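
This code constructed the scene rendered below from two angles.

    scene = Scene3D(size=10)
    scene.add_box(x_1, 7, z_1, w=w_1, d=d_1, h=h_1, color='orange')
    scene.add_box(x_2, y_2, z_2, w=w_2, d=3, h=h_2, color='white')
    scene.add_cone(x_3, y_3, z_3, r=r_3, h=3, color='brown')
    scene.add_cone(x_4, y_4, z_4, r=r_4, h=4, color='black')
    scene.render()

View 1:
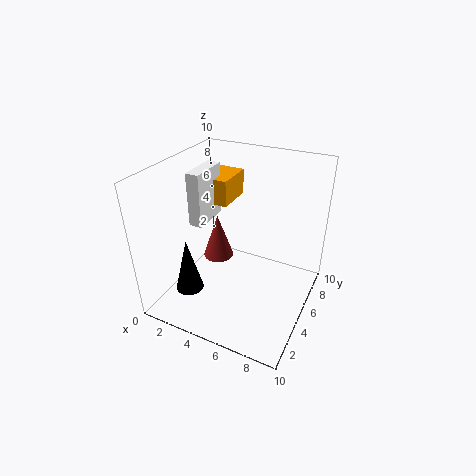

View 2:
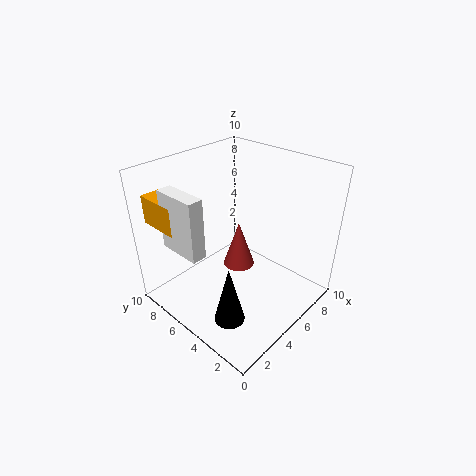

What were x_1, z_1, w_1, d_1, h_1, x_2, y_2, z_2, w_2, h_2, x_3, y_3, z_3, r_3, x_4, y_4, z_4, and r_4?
x_1 = 1
z_1 = 6
w_1 = 2
d_1 = 3
h_1 = 2
x_2 = 1
y_2 = 5
z_2 = 5
w_2 = 1
h_2 = 4
x_3 = 4
y_3 = 4
z_3 = 4
r_3 = 1
x_4 = 2
y_4 = 3
z_4 = 1
r_4 = 1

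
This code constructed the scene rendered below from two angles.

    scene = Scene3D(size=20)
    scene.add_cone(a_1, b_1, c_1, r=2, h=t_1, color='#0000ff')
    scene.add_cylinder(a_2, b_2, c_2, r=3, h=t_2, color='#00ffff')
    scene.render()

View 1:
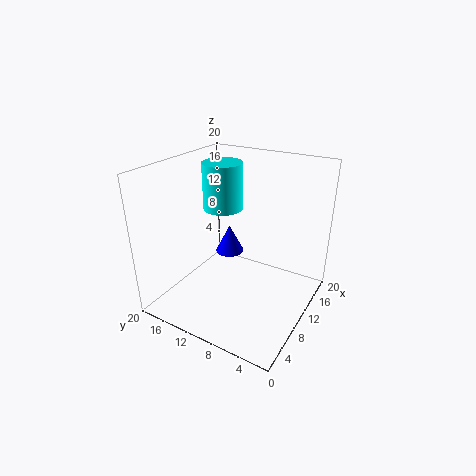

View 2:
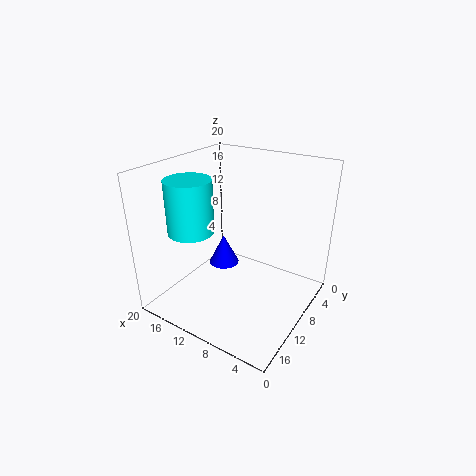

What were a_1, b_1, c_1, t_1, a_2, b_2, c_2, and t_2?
a_1 = 11
b_1 = 12
c_1 = 7
t_1 = 4
a_2 = 14
b_2 = 15
c_2 = 12
t_2 = 7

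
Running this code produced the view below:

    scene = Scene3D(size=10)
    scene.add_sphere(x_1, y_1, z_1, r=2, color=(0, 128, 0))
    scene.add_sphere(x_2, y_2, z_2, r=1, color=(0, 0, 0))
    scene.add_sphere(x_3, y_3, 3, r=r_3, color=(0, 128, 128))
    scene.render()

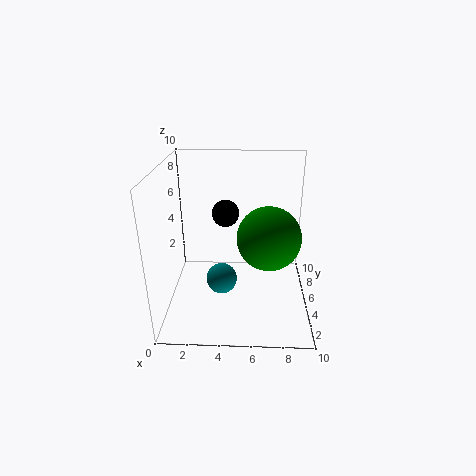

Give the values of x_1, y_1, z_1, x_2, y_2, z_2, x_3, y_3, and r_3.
x_1 = 7
y_1 = 3
z_1 = 6
x_2 = 4
y_2 = 7
z_2 = 6
x_3 = 4
y_3 = 3
r_3 = 1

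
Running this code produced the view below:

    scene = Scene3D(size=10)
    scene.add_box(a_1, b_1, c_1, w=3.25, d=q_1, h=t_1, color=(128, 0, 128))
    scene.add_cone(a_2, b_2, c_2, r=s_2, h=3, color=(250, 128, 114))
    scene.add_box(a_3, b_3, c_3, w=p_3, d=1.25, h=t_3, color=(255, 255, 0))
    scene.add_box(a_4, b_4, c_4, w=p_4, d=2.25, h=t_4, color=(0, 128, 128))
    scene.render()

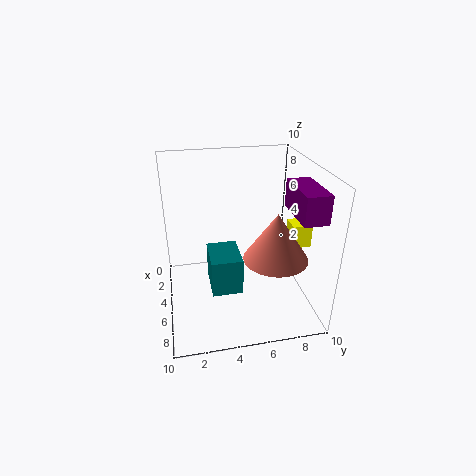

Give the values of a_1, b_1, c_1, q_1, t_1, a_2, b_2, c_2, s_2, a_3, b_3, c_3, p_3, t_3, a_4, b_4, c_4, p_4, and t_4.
a_1 = 6.25; b_1 = 7.75; c_1 = 7.75; q_1 = 1.5; t_1 = 1.75; a_2 = 8; b_2 = 6.75; c_2 = 5; s_2 = 2; a_3 = 6.25; b_3 = 8; c_3 = 5.25; p_3 = 1.25; t_3 = 1.5; a_4 = 2.75; b_4 = 3; c_4 = 0.75; p_4 = 3; t_4 = 2.75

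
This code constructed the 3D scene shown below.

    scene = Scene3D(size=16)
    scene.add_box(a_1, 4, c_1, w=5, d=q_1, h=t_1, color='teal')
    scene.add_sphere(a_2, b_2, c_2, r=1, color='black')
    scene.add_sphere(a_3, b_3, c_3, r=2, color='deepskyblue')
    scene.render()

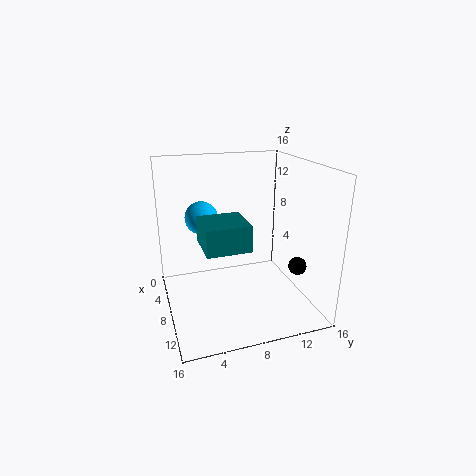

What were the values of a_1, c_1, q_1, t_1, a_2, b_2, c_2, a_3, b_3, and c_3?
a_1 = 5; c_1 = 7; q_1 = 5; t_1 = 3; a_2 = 11; b_2 = 14; c_2 = 5; a_3 = 3; b_3 = 5; c_3 = 9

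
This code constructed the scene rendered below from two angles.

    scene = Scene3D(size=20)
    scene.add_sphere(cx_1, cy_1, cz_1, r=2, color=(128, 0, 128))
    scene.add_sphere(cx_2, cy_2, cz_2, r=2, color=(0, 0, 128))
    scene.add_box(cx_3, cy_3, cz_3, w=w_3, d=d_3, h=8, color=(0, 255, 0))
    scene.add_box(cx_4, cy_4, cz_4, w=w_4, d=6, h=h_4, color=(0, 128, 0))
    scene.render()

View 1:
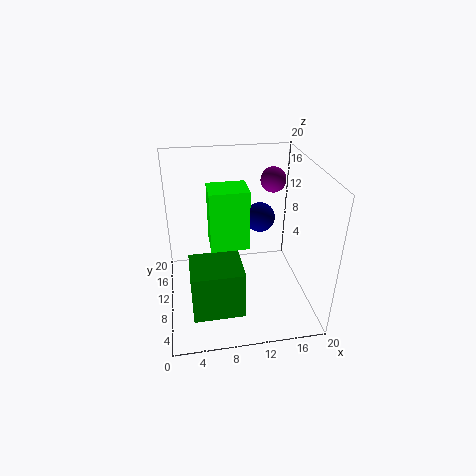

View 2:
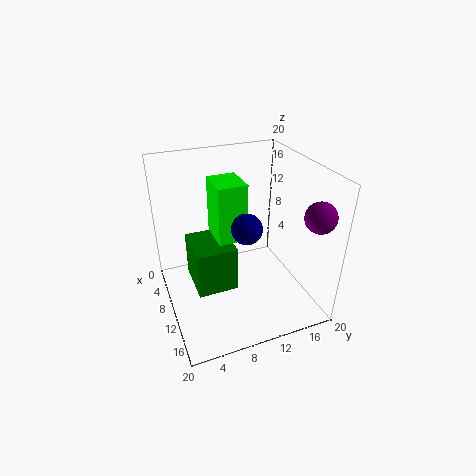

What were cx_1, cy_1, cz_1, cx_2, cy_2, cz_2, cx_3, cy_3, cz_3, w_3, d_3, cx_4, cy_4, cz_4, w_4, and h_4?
cx_1 = 17; cy_1 = 18; cz_1 = 15; cx_2 = 13; cy_2 = 10; cz_2 = 13; cx_3 = 6; cy_3 = 7; cz_3 = 10; w_3 = 5; d_3 = 4; cx_4 = 3; cy_4 = 4; cz_4 = 1; w_4 = 7; h_4 = 7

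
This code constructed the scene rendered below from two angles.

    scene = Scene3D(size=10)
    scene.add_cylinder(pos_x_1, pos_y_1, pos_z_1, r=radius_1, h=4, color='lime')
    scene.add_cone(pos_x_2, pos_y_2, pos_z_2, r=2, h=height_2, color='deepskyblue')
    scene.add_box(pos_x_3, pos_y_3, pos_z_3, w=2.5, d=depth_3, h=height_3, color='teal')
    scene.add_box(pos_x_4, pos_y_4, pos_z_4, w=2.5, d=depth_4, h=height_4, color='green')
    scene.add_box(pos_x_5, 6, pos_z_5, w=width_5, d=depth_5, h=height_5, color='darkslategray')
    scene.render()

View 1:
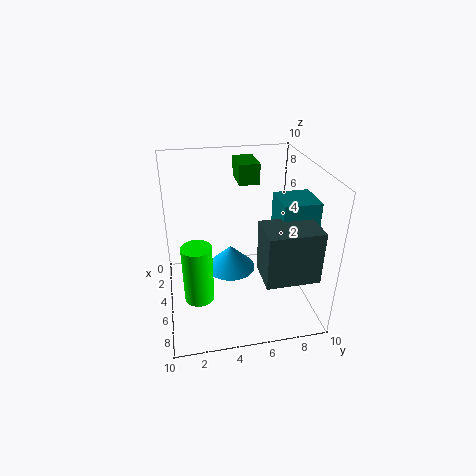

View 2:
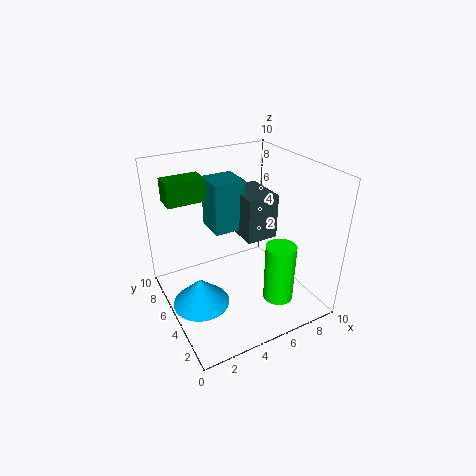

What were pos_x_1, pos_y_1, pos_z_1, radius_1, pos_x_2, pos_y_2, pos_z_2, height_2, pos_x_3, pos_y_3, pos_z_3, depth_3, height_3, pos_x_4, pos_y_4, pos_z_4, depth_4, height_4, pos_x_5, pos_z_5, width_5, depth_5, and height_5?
pos_x_1 = 6.5; pos_y_1 = 2; pos_z_1 = 1.5; radius_1 = 1; pos_x_2 = 2; pos_y_2 = 5; pos_z_2 = 0.5; height_2 = 2; pos_x_3 = 4.5; pos_y_3 = 7.5; pos_z_3 = 4; depth_3 = 2.5; height_3 = 4; pos_x_4 = 0.5; pos_y_4 = 5.5; pos_z_4 = 8; depth_4 = 1.5; height_4 = 1.5; pos_x_5 = 6.5; pos_z_5 = 3.5; width_5 = 2.5; depth_5 = 3.5; height_5 = 3.5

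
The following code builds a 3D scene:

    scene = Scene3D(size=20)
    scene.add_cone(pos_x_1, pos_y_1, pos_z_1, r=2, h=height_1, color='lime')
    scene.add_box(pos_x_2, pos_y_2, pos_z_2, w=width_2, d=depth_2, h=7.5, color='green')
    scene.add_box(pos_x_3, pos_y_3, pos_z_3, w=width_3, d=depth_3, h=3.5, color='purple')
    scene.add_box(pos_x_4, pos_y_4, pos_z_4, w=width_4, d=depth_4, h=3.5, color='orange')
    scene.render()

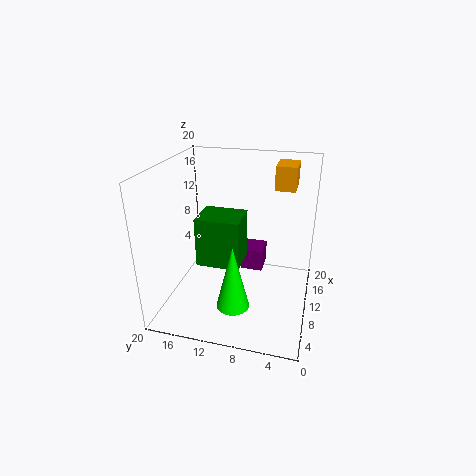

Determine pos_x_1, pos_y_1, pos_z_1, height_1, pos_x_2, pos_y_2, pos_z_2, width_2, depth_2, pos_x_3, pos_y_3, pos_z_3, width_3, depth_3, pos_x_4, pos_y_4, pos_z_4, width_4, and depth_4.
pos_x_1 = 2, pos_y_1 = 8.5, pos_z_1 = 5, height_1 = 8, pos_x_2 = 10, pos_y_2 = 10, pos_z_2 = 4.5, width_2 = 5.5, depth_2 = 6.5, pos_x_3 = 15.5, pos_y_3 = 7.5, pos_z_3 = 1.5, width_3 = 4, depth_3 = 3.5, pos_x_4 = 15, pos_y_4 = 3, pos_z_4 = 15.5, width_4 = 4.5, depth_4 = 3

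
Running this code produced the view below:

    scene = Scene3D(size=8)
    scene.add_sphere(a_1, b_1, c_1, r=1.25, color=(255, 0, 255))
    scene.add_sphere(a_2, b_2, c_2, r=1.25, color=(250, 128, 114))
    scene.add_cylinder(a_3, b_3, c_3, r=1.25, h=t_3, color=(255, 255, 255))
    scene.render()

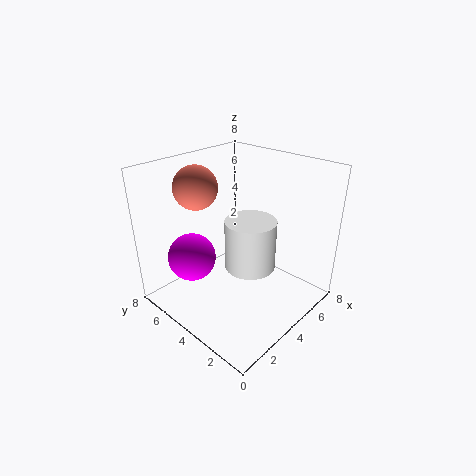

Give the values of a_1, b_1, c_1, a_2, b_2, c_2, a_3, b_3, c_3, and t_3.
a_1 = 1.5; b_1 = 5; c_1 = 3.5; a_2 = 3.25; b_2 = 6.5; c_2 = 6.5; a_3 = 3; b_3 = 2.25; c_3 = 3.5; t_3 = 2.5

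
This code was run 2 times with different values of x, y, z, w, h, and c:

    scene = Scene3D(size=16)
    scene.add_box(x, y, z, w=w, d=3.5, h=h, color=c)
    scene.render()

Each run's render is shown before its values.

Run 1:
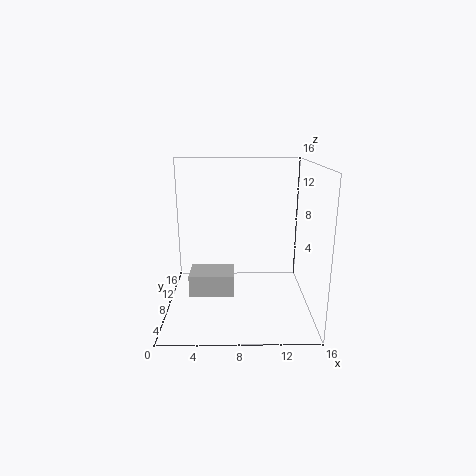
x = 2.5, y = 6.5, z = 1.5, w = 5, h = 2.5, c = 'lightgray'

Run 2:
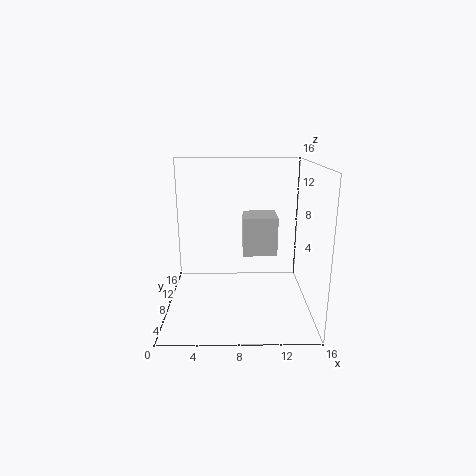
x = 8.5, y = 5, z = 7, w = 3.5, h = 4, c = 'lightgray'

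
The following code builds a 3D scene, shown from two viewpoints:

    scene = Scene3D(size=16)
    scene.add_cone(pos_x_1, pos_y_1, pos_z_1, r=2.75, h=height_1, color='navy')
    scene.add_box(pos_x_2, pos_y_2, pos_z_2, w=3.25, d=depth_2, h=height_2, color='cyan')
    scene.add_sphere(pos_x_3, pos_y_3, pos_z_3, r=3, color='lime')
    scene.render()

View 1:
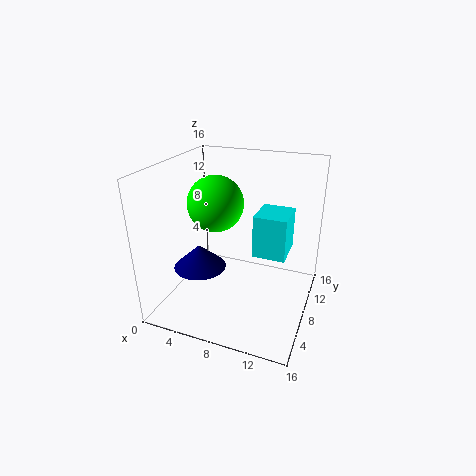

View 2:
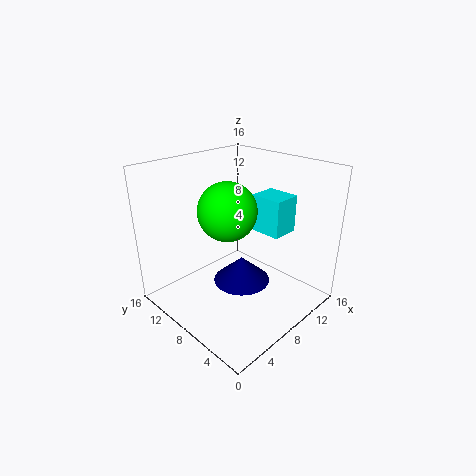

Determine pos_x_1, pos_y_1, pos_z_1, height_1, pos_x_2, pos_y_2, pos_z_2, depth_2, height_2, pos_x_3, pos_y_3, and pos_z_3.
pos_x_1 = 5; pos_y_1 = 4.5; pos_z_1 = 5.75; height_1 = 2.5; pos_x_2 = 10.75; pos_y_2 = 4.75; pos_z_2 = 8; depth_2 = 3.75; height_2 = 4.25; pos_x_3 = 5.75; pos_y_3 = 7.25; pos_z_3 = 12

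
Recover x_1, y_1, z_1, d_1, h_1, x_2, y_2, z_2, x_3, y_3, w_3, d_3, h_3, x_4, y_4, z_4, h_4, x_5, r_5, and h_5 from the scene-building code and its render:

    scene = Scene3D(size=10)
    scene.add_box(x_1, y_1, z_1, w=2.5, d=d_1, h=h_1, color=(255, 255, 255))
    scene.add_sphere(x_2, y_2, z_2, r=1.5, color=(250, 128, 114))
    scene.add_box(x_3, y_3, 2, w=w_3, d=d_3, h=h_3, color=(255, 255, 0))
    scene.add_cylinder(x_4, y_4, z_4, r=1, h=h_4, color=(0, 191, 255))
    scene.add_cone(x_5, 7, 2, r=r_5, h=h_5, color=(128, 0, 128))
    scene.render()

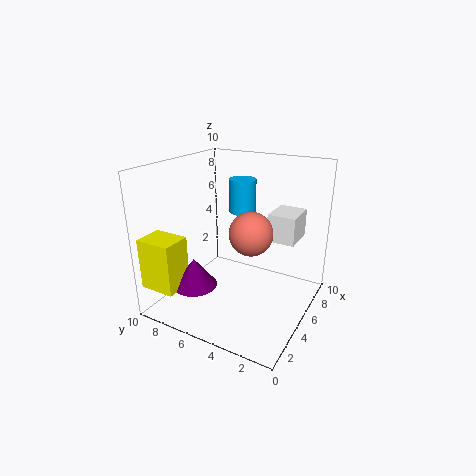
x_1 = 6.5; y_1 = 1.5; z_1 = 4.5; d_1 = 2; h_1 = 2; x_2 = 5; y_2 = 4; z_2 = 5.5; x_3 = 0.5; y_3 = 7.5; w_3 = 2; d_3 = 2.5; h_3 = 3.5; x_4 = 7.5; y_4 = 6; z_4 = 6; h_4 = 2.5; x_5 = 2.5; r_5 = 1.5; h_5 = 2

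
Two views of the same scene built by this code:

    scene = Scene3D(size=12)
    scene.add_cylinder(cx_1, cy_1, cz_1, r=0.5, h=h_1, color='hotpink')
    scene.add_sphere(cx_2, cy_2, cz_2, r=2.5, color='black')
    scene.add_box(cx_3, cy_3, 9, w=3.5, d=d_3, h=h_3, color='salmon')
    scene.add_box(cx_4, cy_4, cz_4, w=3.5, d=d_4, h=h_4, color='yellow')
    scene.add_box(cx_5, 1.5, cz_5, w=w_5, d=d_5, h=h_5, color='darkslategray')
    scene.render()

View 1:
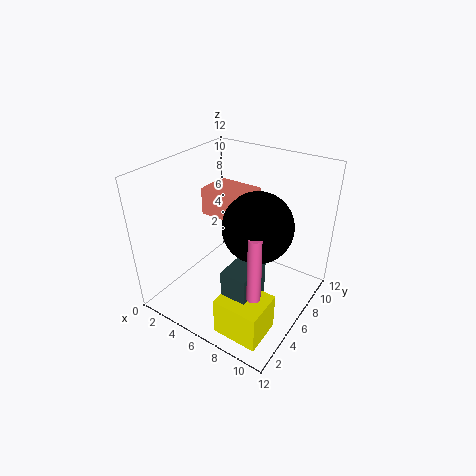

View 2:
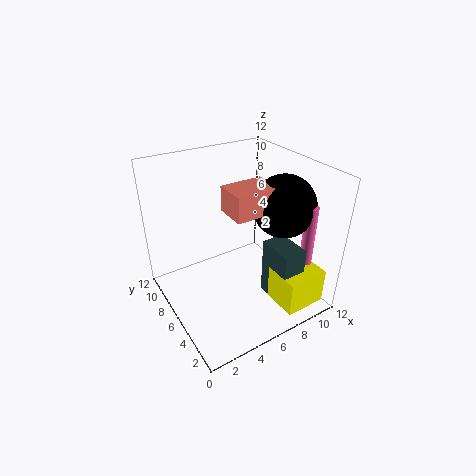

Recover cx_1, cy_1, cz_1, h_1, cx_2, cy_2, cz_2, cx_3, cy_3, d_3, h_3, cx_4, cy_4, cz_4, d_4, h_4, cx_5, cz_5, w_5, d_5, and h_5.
cx_1 = 10, cy_1 = 2, cz_1 = 4.5, h_1 = 5, cx_2 = 9, cy_2 = 4, cz_2 = 9, cx_3 = 4.5, cy_3 = 3.5, d_3 = 2.5, h_3 = 2, cx_4 = 7.5, cy_4 = 0.5, cz_4 = 1, d_4 = 3, h_4 = 3, cx_5 = 7.5, cz_5 = 1, w_5 = 2, d_5 = 3, h_5 = 5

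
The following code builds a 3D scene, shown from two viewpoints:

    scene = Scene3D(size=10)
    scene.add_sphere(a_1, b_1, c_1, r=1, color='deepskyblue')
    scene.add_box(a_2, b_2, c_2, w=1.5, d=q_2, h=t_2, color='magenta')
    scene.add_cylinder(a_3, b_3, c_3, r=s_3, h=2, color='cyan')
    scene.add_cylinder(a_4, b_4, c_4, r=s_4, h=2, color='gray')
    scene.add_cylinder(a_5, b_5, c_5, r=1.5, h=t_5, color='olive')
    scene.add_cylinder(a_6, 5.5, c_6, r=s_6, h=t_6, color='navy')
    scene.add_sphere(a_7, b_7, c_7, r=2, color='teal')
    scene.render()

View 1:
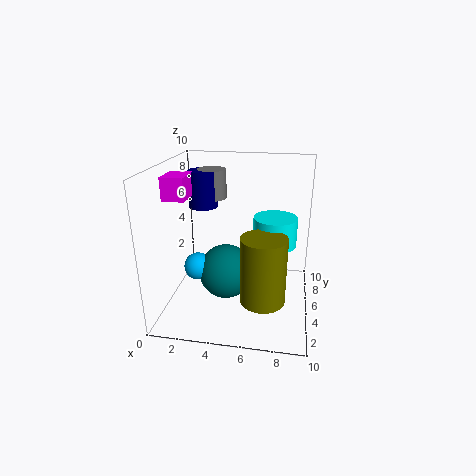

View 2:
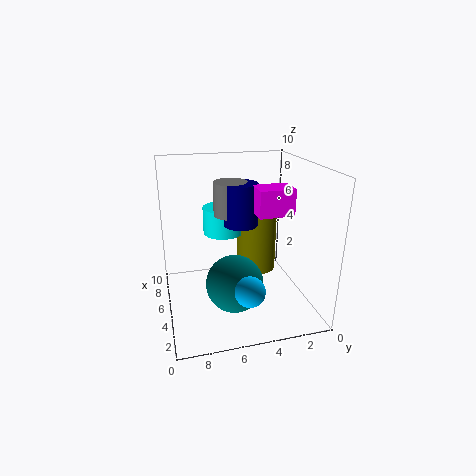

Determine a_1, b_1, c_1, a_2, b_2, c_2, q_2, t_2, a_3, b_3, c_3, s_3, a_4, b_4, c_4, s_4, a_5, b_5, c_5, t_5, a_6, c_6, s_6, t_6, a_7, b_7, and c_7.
a_1 = 2
b_1 = 5
c_1 = 2.5
a_2 = 0.5
b_2 = 3
c_2 = 8
q_2 = 2
t_2 = 1.5
a_3 = 7.5
b_3 = 5.5
c_3 = 4.5
s_3 = 1.5
a_4 = 3
b_4 = 6
c_4 = 7.5
s_4 = 1
a_5 = 7
b_5 = 3
c_5 = 1.5
t_5 = 4.5
a_6 = 2.5
c_6 = 7
s_6 = 1
t_6 = 2.5
a_7 = 4
b_7 = 5.5
c_7 = 2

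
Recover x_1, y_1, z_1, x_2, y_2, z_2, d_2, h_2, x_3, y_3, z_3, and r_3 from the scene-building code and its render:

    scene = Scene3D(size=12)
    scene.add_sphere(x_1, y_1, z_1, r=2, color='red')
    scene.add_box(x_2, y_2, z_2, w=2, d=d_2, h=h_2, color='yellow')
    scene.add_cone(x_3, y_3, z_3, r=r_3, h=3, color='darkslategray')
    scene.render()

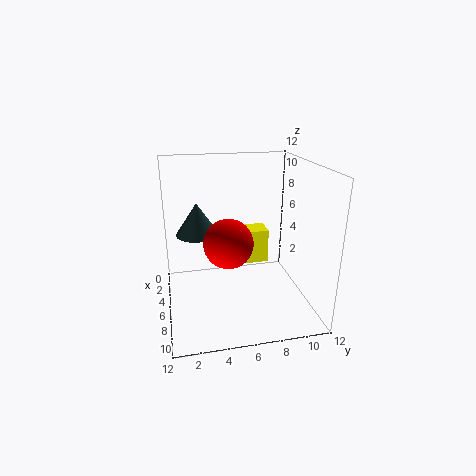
x_1 = 7
y_1 = 5
z_1 = 6
x_2 = 3
y_2 = 7
z_2 = 3
d_2 = 2
h_2 = 3
x_3 = 2
y_3 = 3
z_3 = 5
r_3 = 2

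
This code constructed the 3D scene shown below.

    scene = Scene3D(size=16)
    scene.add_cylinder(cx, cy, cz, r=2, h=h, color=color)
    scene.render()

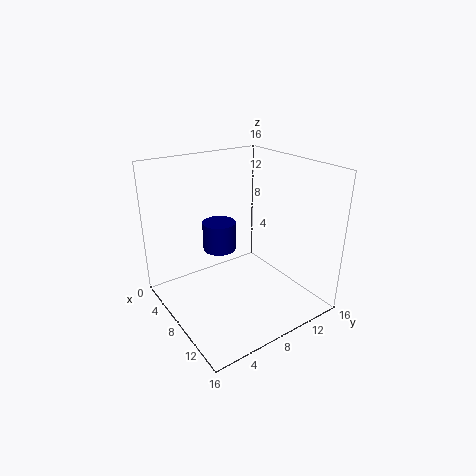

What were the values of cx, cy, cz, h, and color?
cx = 4
cy = 8
cz = 5
h = 3.5
color = 'navy'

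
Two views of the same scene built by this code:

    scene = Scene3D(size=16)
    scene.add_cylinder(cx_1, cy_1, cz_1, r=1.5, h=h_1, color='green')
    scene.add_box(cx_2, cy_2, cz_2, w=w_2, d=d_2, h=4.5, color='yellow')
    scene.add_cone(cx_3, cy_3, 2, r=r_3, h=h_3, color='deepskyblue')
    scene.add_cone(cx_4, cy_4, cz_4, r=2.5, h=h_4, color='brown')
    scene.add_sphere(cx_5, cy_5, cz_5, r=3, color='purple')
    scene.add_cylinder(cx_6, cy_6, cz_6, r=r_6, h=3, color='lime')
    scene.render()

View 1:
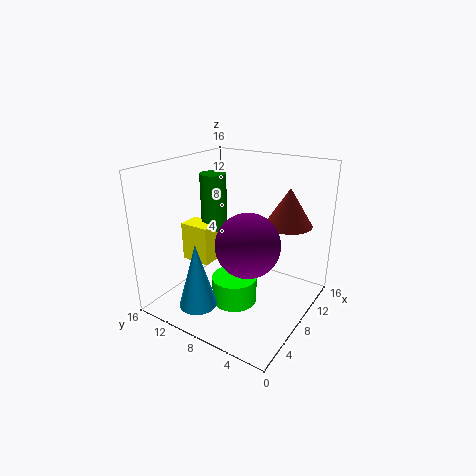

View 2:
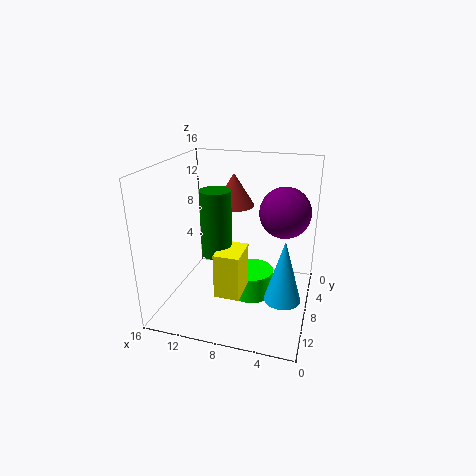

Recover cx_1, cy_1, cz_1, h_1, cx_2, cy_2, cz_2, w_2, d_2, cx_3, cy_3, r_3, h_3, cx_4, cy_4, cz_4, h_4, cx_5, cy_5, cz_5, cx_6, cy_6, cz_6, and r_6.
cx_1 = 9
cy_1 = 12
cz_1 = 8
h_1 = 6.5
cx_2 = 6
cy_2 = 11
cz_2 = 4.5
w_2 = 2.5
d_2 = 3.5
cx_3 = 2.5
cy_3 = 9.5
r_3 = 2
h_3 = 7
cx_4 = 10
cy_4 = 3
cz_4 = 10
h_4 = 4
cx_5 = 3.5
cy_5 = 4
cz_5 = 10
cx_6 = 6.5
cy_6 = 7.5
cz_6 = 1
r_6 = 2.5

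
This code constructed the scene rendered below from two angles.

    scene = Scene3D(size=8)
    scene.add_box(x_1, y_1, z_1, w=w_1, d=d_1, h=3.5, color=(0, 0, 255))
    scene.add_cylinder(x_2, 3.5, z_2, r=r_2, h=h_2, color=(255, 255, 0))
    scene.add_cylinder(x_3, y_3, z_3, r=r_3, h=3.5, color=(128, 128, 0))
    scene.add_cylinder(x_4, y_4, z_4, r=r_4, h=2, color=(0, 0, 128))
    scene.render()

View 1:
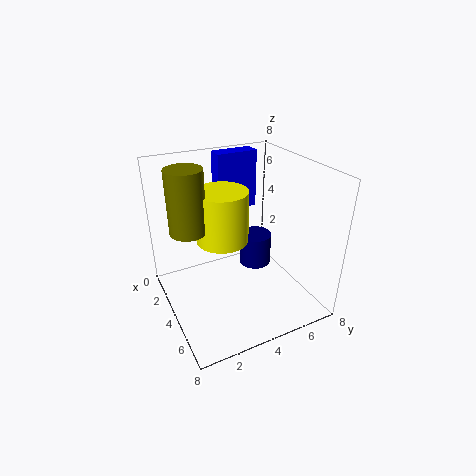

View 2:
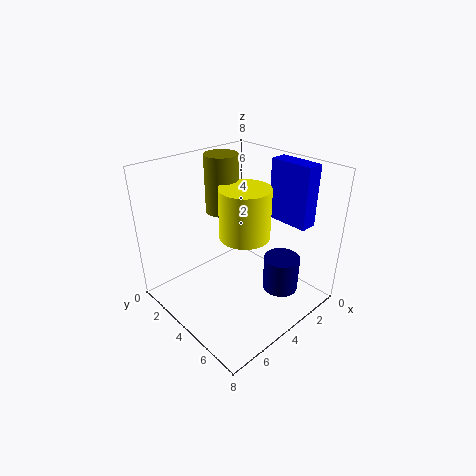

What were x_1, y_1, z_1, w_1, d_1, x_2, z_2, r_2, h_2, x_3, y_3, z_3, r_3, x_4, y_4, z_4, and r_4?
x_1 = 0.5; y_1 = 4; z_1 = 4.5; w_1 = 1; d_1 = 2.5; x_2 = 3; z_2 = 3.5; r_2 = 1.5; h_2 = 3; x_3 = 3; y_3 = 1.5; z_3 = 4.5; r_3 = 1; x_4 = 2.5; y_4 = 6; z_4 = 1; r_4 = 1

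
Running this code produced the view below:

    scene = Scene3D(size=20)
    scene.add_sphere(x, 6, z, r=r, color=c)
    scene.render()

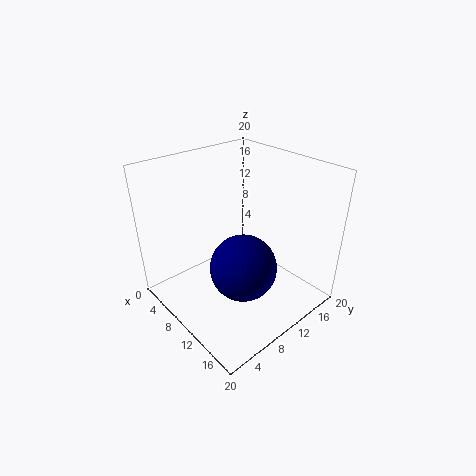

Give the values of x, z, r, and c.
x = 15.5; z = 10; r = 4; c = 'navy'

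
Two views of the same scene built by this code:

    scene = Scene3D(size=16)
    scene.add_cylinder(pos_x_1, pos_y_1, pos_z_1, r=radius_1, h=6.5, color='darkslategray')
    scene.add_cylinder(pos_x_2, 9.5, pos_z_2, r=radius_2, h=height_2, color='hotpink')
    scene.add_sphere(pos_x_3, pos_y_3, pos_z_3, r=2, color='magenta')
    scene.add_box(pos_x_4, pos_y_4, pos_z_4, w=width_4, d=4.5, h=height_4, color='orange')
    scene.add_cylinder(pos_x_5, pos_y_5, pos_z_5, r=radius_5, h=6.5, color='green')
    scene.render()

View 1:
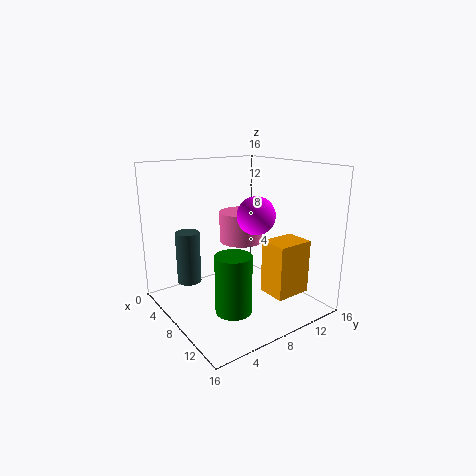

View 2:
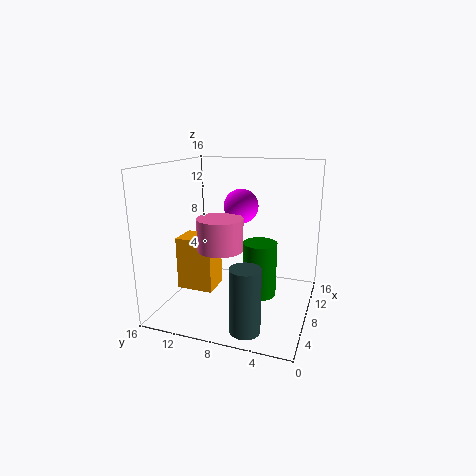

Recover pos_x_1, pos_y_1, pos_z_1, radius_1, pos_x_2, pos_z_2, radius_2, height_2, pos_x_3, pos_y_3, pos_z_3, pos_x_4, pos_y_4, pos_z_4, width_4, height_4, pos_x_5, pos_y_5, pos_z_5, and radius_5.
pos_x_1 = 1.5; pos_y_1 = 5; pos_z_1 = 1; radius_1 = 1.5; pos_x_2 = 6.5; pos_z_2 = 7; radius_2 = 2.5; height_2 = 3.5; pos_x_3 = 10.5; pos_y_3 = 8.5; pos_z_3 = 11; pos_x_4 = 8; pos_y_4 = 11.5; pos_z_4 = 0.5; width_4 = 3.5; height_4 = 6.5; pos_x_5 = 10; pos_y_5 = 6; pos_z_5 = 0.5; radius_5 = 2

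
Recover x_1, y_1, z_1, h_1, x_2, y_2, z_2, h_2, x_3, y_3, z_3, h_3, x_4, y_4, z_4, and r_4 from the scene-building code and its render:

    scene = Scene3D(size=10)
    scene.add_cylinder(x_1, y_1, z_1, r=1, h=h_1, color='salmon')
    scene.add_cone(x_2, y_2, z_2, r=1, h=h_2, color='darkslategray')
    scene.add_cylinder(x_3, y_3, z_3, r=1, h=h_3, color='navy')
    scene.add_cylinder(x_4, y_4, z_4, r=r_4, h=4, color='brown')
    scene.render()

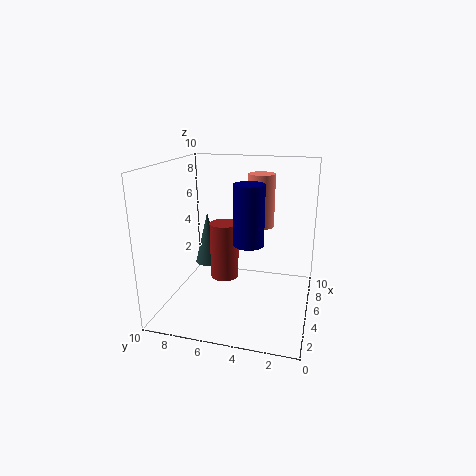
x_1 = 8
y_1 = 4
z_1 = 5
h_1 = 4
x_2 = 7
y_2 = 8
z_2 = 2
h_2 = 4
x_3 = 4
y_3 = 4
z_3 = 5
h_3 = 4
x_4 = 5
y_4 = 6
z_4 = 2
r_4 = 1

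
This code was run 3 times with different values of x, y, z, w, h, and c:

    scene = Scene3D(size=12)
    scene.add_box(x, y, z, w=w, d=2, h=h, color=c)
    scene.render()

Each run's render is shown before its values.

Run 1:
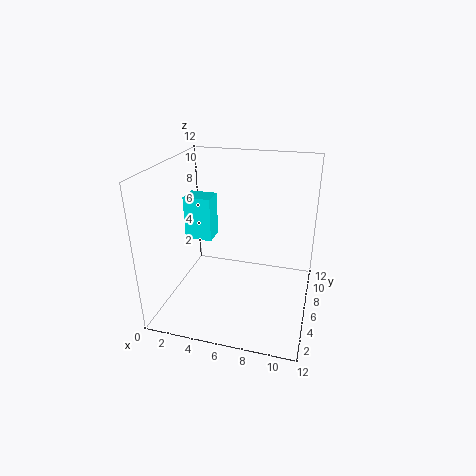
x = 0.5; y = 7.5; z = 4.5; w = 2.5; h = 4; c = 'cyan'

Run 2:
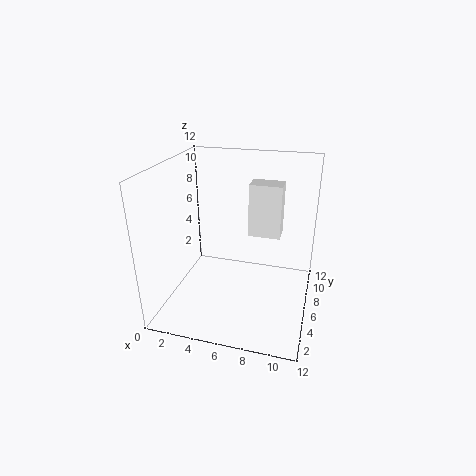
x = 6; y = 9.5; z = 4.5; w = 3; h = 5; c = 'white'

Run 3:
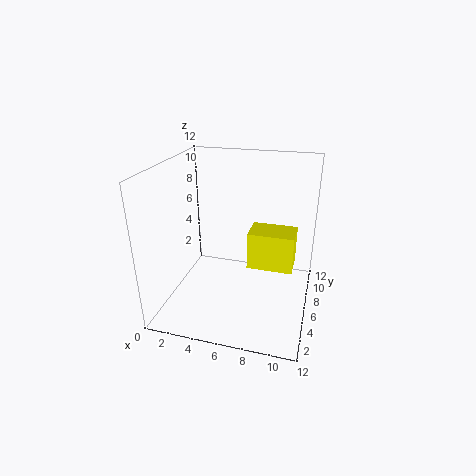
x = 8; y = 1; z = 6.5; w = 3; h = 2.5; c = 'yellow'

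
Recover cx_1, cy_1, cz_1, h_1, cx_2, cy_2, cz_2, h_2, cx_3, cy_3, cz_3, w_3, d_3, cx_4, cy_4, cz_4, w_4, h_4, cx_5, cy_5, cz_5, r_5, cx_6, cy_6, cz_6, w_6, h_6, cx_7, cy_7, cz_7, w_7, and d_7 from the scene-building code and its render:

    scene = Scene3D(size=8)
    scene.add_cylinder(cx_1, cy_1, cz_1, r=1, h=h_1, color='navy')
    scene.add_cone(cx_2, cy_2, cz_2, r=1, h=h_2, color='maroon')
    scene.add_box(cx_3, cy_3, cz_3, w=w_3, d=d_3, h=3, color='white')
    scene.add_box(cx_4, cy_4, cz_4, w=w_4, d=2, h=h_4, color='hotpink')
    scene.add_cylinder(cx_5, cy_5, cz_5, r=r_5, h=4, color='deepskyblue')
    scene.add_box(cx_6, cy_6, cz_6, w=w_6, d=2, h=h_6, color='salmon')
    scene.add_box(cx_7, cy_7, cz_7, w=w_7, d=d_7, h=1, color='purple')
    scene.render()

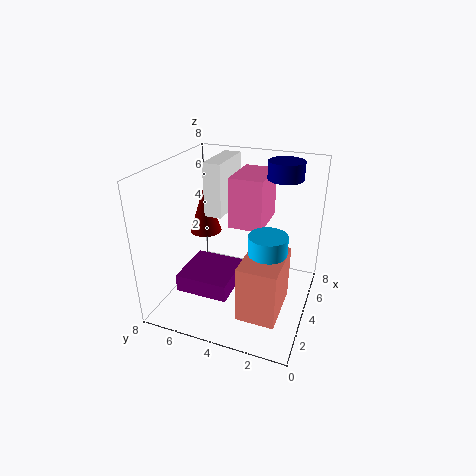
cx_1 = 6, cy_1 = 2, cz_1 = 7, h_1 = 1, cx_2 = 6, cy_2 = 7, cz_2 = 3, h_2 = 3, cx_3 = 4, cy_3 = 5, cz_3 = 5, w_3 = 3, d_3 = 1, cx_4 = 5, cy_4 = 3, cz_4 = 4, w_4 = 3, h_4 = 3, cx_5 = 3, cy_5 = 2, cz_5 = 1, r_5 = 1, cx_6 = 1, cy_6 = 1, cz_6 = 1, w_6 = 3, h_6 = 3, cx_7 = 2, cy_7 = 4, cz_7 = 1, w_7 = 3, d_7 = 3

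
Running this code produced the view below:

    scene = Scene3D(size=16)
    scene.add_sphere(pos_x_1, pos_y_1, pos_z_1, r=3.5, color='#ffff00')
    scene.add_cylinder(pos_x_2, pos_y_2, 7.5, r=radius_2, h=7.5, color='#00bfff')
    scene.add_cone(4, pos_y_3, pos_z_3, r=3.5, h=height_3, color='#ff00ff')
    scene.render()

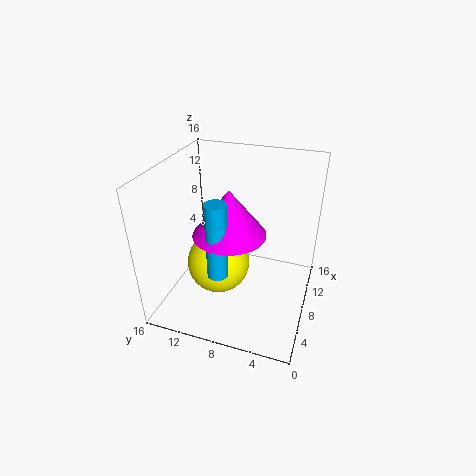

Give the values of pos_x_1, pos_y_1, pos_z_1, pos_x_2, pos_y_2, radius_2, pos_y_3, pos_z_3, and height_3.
pos_x_1 = 7
pos_y_1 = 10
pos_z_1 = 5
pos_x_2 = 2
pos_y_2 = 8
radius_2 = 1
pos_y_3 = 7.5
pos_z_3 = 11
height_3 = 4.5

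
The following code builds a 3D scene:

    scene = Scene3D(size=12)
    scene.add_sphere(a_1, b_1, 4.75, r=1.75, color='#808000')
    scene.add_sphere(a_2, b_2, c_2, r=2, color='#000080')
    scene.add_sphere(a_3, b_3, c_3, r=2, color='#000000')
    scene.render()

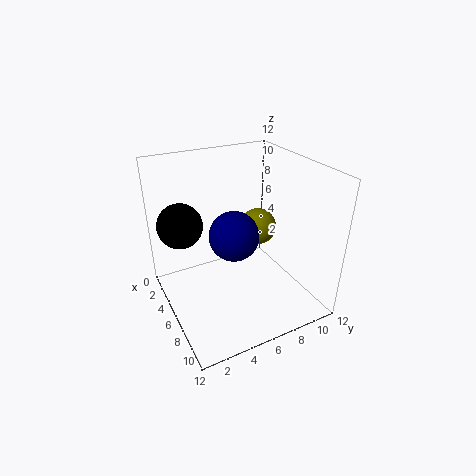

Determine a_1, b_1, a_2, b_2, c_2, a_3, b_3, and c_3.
a_1 = 3, b_1 = 9.75, a_2 = 6.75, b_2 = 5.25, c_2 = 6.75, a_3 = 2.25, b_3 = 2.25, c_3 = 6.25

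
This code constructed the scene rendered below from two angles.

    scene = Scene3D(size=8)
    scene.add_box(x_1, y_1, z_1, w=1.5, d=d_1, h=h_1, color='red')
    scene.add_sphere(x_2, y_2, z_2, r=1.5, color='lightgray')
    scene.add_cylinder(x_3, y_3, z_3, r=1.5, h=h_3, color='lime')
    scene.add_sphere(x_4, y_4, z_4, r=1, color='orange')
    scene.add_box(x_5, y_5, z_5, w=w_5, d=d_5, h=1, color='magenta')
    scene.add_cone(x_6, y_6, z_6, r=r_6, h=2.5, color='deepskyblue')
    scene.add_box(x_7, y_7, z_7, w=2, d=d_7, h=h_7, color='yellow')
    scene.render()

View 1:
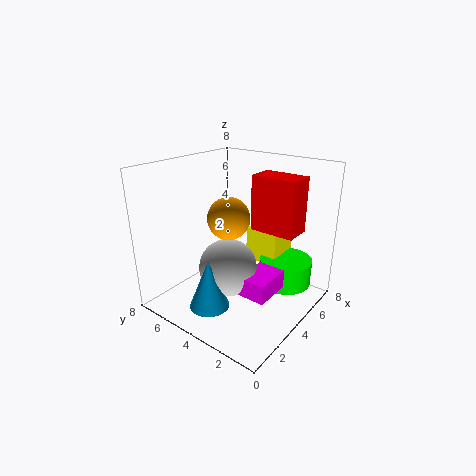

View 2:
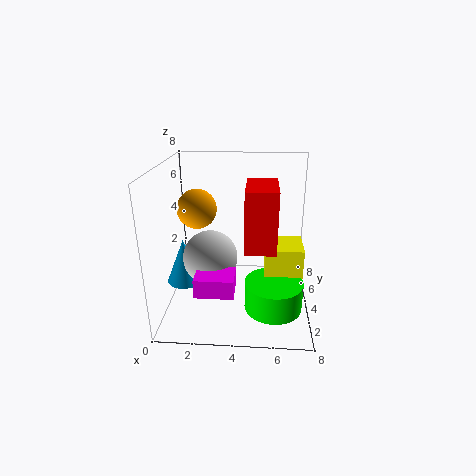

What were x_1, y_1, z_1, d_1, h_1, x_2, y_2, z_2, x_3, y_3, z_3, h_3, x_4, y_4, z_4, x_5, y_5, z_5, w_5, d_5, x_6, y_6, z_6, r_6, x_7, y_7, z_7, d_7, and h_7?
x_1 = 4.5, y_1 = 1, z_1 = 4.5, d_1 = 2.5, h_1 = 3, x_2 = 2.5, y_2 = 3.5, z_2 = 3, x_3 = 6, y_3 = 2, z_3 = 1, h_3 = 1.5, x_4 = 2, y_4 = 3, z_4 = 6, x_5 = 2, y_5 = 1, z_5 = 2, w_5 = 2, d_5 = 1.5, x_6 = 1, y_6 = 3.5, z_6 = 1.5, r_6 = 1, x_7 = 5.5, y_7 = 2.5, z_7 = 2, d_7 = 2, h_7 = 2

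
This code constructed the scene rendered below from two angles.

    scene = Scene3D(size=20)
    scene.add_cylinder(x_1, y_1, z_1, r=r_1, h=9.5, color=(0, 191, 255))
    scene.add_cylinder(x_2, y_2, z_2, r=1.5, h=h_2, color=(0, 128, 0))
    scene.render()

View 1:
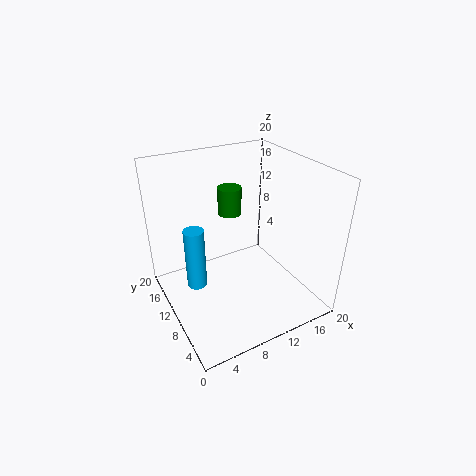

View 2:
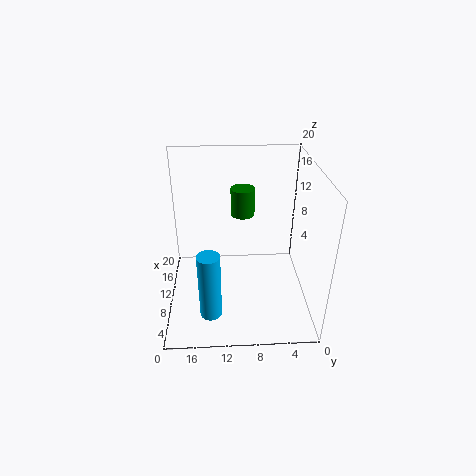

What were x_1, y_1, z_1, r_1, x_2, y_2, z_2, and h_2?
x_1 = 5, y_1 = 14, z_1 = 1, r_1 = 1.5, x_2 = 8.5, y_2 = 9.5, z_2 = 14.5, h_2 = 3.5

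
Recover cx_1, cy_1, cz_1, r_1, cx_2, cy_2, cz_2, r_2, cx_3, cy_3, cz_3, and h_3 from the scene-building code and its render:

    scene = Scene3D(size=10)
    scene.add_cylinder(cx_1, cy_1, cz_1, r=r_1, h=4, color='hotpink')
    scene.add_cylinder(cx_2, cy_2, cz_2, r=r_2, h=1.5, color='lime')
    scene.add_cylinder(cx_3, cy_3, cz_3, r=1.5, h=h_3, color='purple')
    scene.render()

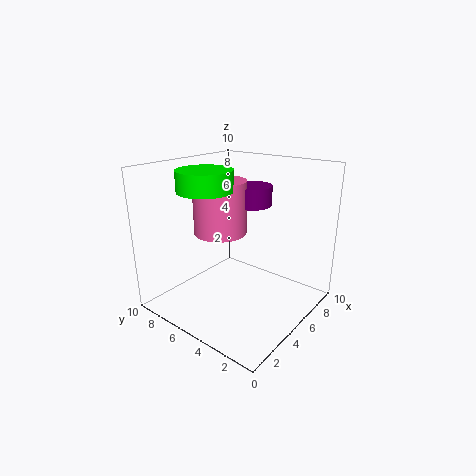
cx_1 = 6; cy_1 = 7.5; cz_1 = 4.5; r_1 = 2; cx_2 = 4.5; cy_2 = 7.5; cz_2 = 8; r_2 = 2; cx_3 = 8; cy_3 = 6; cz_3 = 6.5; h_3 = 1.5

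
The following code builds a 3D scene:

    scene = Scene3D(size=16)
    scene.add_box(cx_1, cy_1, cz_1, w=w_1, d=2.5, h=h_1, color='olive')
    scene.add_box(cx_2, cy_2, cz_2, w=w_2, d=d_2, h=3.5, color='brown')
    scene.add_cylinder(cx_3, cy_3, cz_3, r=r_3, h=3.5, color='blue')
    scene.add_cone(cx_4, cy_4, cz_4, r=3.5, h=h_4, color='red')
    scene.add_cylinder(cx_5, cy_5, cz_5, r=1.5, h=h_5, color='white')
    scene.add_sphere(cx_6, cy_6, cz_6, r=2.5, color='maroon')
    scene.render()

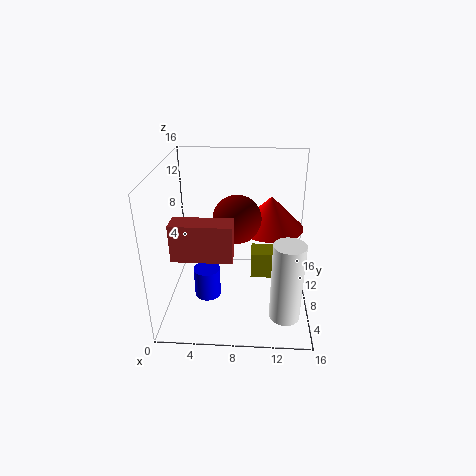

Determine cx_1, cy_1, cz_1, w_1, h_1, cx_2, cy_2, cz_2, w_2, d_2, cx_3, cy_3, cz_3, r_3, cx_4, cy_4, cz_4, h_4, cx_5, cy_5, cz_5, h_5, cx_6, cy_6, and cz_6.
cx_1 = 9.5
cy_1 = 7
cz_1 = 3.5
w_1 = 4.5
h_1 = 3
cx_2 = 2.5
cy_2 = 0.5
cz_2 = 9.5
w_2 = 5.5
d_2 = 2
cx_3 = 4.5
cy_3 = 7
cz_3 = 1
r_3 = 1.5
cx_4 = 11.5
cy_4 = 8
cz_4 = 9.5
h_4 = 3.5
cx_5 = 13
cy_5 = 1.5
cz_5 = 3
h_5 = 8
cx_6 = 8
cy_6 = 6.5
cz_6 = 11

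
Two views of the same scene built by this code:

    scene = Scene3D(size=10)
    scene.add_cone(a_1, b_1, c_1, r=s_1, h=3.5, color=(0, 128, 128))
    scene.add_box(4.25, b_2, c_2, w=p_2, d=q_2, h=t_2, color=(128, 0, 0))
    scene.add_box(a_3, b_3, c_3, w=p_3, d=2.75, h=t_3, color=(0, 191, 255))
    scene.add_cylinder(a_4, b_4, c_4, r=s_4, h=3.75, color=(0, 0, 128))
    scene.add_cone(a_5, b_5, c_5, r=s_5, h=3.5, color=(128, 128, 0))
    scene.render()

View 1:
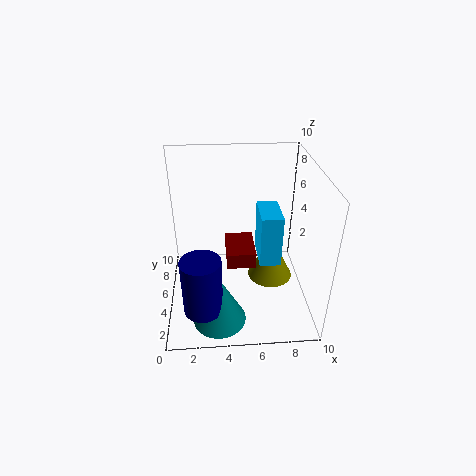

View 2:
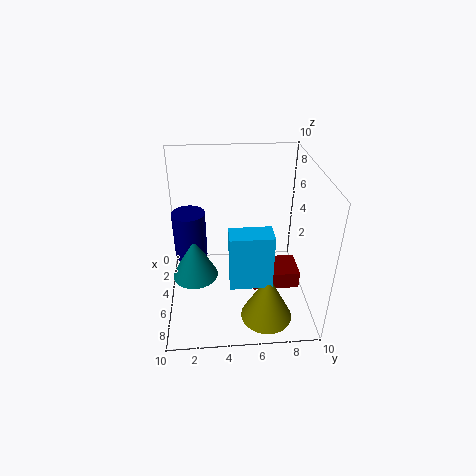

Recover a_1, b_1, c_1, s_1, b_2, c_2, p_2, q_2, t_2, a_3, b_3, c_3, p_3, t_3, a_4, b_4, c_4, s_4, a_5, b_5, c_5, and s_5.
a_1 = 3.5
b_1 = 1.75
c_1 = 0.75
s_1 = 1.75
b_2 = 6
c_2 = 1.5
p_2 = 2.25
q_2 = 3.25
t_2 = 1.25
a_3 = 6.5
b_3 = 4.25
c_3 = 3
p_3 = 1.5
t_3 = 3.75
a_4 = 2.5
b_4 = 1.5
c_4 = 2
s_4 = 1.25
a_5 = 7.75
b_5 = 6.75
c_5 = 0.25
s_5 = 1.75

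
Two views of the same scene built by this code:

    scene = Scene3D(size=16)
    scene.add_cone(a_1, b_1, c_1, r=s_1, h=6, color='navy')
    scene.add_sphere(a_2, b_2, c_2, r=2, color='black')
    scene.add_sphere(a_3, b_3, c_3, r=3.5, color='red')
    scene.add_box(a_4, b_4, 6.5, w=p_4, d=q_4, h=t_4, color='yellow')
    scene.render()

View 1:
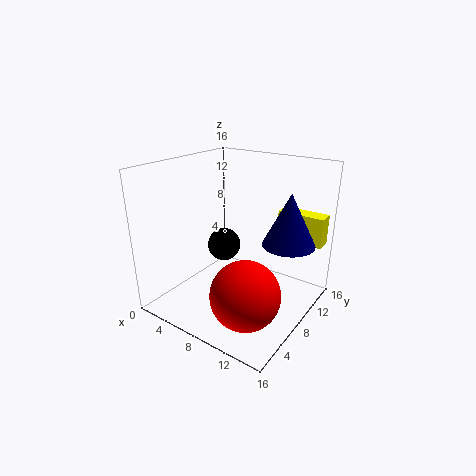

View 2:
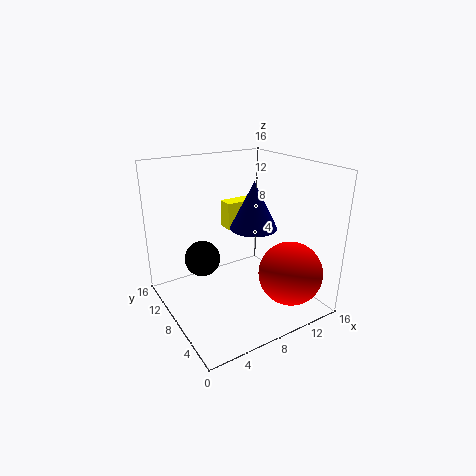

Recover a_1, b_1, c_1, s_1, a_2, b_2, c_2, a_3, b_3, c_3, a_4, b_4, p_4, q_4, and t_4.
a_1 = 12.5; b_1 = 11.5; c_1 = 7; s_1 = 3; a_2 = 4.5; b_2 = 10; c_2 = 5.5; a_3 = 12; b_3 = 3.5; c_3 = 4.5; a_4 = 10; b_4 = 13.5; p_4 = 5.5; q_4 = 2; t_4 = 3.5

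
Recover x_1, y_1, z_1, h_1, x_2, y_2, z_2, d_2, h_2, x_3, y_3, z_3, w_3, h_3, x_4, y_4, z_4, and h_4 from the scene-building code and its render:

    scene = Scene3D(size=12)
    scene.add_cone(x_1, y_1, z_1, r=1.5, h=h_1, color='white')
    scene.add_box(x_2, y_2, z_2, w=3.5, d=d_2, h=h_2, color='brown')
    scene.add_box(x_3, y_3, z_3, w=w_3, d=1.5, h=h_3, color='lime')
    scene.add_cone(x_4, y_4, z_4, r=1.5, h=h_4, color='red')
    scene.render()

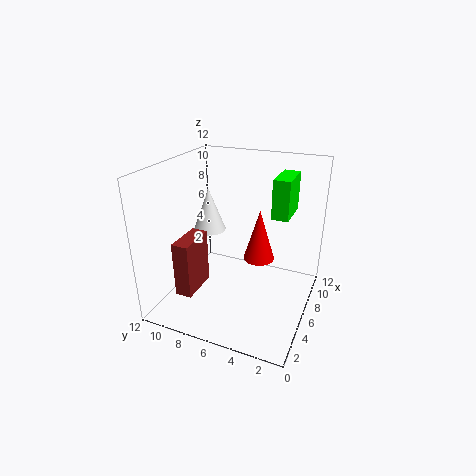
x_1 = 8.5, y_1 = 10, z_1 = 5, h_1 = 4, x_2 = 3.5, y_2 = 9.5, z_2 = 0.5, d_2 = 1.5, h_2 = 5, x_3 = 8.5, y_3 = 2.5, z_3 = 7, w_3 = 3.5, h_3 = 3.5, x_4 = 10, y_4 = 5.5, z_4 = 2, h_4 = 5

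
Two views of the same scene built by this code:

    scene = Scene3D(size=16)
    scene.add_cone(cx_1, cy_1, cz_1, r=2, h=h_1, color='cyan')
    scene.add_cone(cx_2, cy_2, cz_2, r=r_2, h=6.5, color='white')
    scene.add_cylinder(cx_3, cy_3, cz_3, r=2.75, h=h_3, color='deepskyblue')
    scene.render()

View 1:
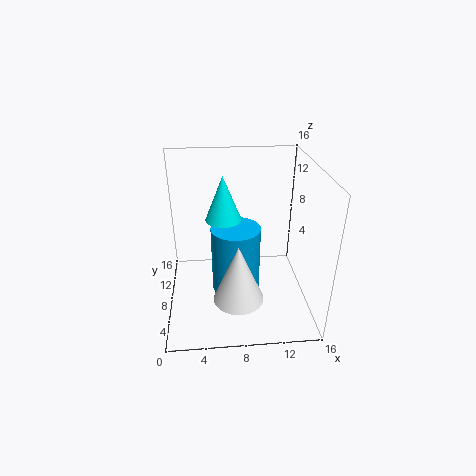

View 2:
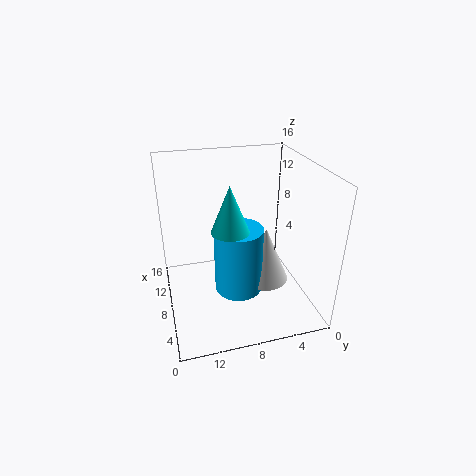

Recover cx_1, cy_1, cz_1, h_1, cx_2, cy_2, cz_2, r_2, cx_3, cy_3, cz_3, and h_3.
cx_1 = 6.5, cy_1 = 9.25, cz_1 = 9.75, h_1 = 5, cx_2 = 7.75, cy_2 = 4.75, cz_2 = 2.25, r_2 = 2.75, cx_3 = 7.75, cy_3 = 8, cz_3 = 1.5, h_3 = 7.75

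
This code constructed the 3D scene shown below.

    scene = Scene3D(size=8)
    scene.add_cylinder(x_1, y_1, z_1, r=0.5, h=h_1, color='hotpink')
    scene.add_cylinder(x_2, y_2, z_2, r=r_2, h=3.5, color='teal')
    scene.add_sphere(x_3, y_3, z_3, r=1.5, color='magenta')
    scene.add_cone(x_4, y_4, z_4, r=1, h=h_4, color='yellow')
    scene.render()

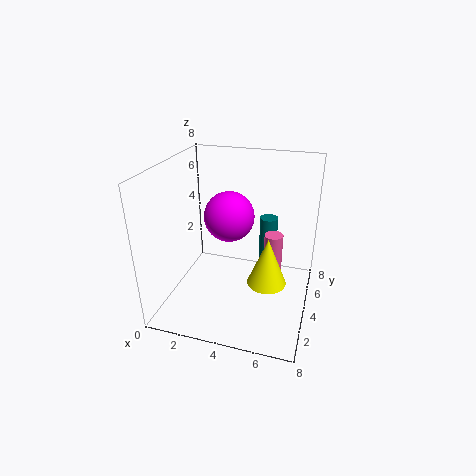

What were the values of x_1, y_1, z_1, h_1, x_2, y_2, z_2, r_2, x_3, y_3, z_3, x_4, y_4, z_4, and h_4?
x_1 = 6; y_1 = 4; z_1 = 1.5; h_1 = 3; x_2 = 5.5; y_2 = 5; z_2 = 1.5; r_2 = 0.5; x_3 = 3; y_3 = 5.5; z_3 = 4.5; x_4 = 6; y_4 = 2.5; z_4 = 2.5; h_4 = 2.5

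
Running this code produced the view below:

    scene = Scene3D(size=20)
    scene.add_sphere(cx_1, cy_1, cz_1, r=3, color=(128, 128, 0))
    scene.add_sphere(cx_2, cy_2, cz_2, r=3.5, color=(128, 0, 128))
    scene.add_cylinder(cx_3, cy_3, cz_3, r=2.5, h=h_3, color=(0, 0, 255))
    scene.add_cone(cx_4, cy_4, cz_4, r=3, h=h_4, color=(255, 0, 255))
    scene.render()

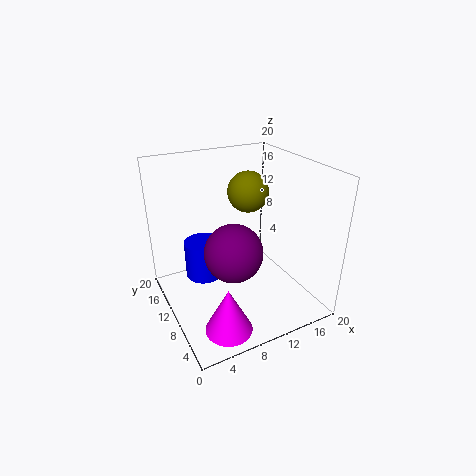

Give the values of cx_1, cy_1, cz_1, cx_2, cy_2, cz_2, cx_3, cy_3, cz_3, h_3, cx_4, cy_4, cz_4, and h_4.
cx_1 = 13.5
cy_1 = 13.5
cz_1 = 15
cx_2 = 6.5
cy_2 = 4.5
cz_2 = 11.5
cx_3 = 5
cy_3 = 10.5
cz_3 = 5.5
h_3 = 5
cx_4 = 5
cy_4 = 3
cz_4 = 1.5
h_4 = 6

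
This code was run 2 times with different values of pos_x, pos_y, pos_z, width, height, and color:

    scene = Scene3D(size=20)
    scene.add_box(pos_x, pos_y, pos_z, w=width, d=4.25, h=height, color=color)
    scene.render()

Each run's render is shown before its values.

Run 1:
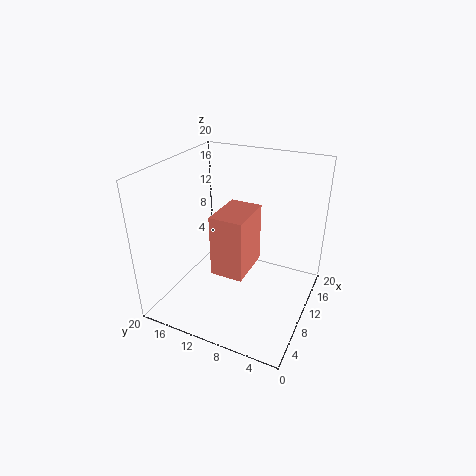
pos_x = 4.5; pos_y = 7; pos_z = 7.25; width = 6.25; height = 8; color = 'salmon'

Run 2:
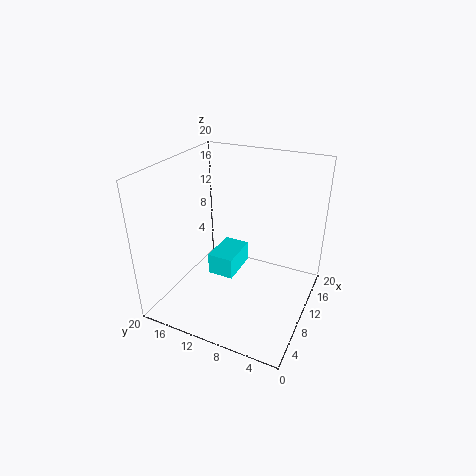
pos_x = 12.75; pos_y = 12.5; pos_z = 0.25; width = 6.5; height = 3.5; color = 'cyan'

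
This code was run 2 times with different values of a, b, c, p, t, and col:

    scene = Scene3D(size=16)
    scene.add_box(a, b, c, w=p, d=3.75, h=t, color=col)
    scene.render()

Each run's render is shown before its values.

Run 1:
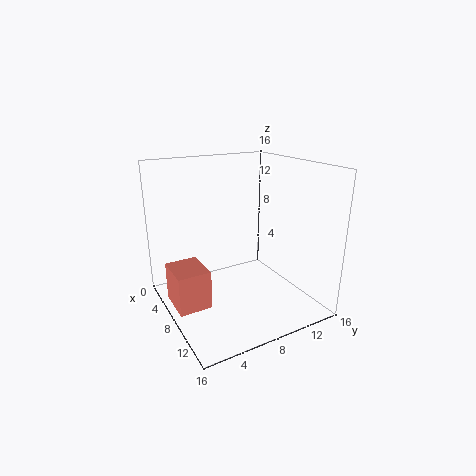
a = 3.75; b = 0.75; c = 0.25; p = 4.5; t = 4.5; col = 'salmon'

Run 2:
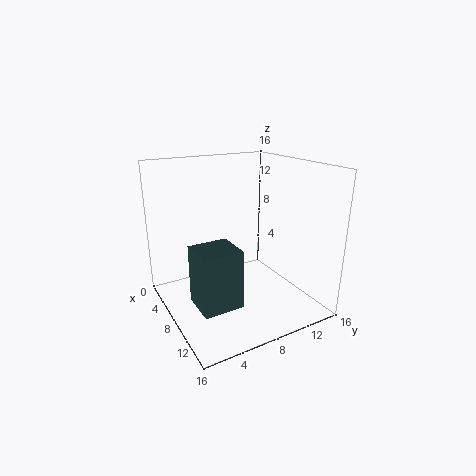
a = 11.75; b = 0.75; c = 4.5; p = 3.5; t = 5.5; col = 'darkslategray'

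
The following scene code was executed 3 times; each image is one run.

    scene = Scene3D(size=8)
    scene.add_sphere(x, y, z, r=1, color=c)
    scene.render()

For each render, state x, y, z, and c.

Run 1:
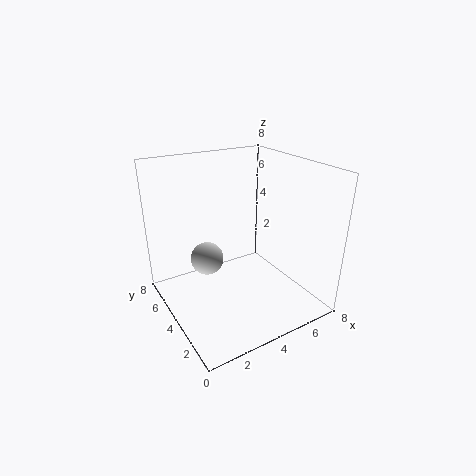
x = 3
y = 6
z = 2
c = 'lightgray'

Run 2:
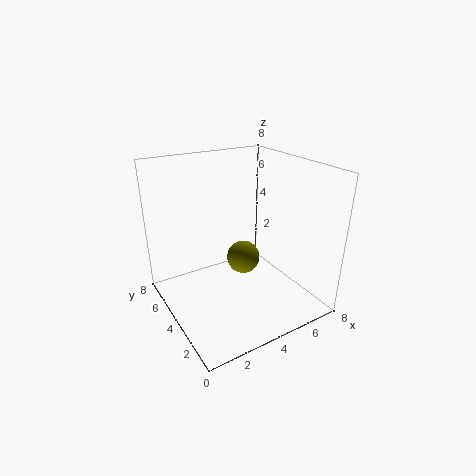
x = 5
y = 5
z = 2
c = 'olive'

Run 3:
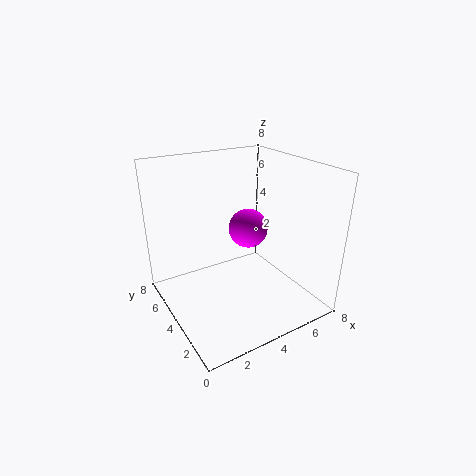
x = 4
y = 3
z = 5
c = 'magenta'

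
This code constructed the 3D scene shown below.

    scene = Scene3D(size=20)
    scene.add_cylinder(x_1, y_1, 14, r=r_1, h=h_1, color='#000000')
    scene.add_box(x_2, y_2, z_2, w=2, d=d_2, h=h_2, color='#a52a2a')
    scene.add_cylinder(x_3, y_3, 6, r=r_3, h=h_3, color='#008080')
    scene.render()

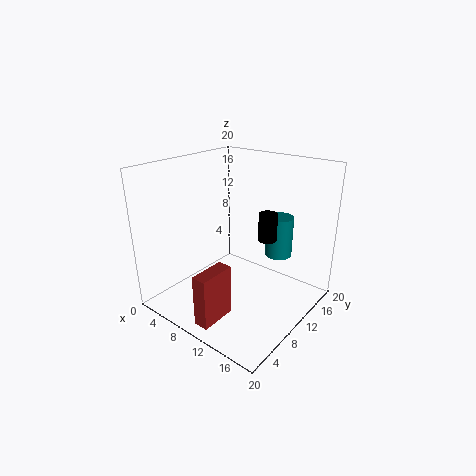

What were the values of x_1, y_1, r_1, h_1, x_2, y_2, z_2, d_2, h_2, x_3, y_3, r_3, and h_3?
x_1 = 18, y_1 = 5, r_1 = 1, h_1 = 3, x_2 = 10, y_2 = 1, z_2 = 1, d_2 = 5, h_2 = 7, x_3 = 13, y_3 = 16, r_3 = 2, h_3 = 6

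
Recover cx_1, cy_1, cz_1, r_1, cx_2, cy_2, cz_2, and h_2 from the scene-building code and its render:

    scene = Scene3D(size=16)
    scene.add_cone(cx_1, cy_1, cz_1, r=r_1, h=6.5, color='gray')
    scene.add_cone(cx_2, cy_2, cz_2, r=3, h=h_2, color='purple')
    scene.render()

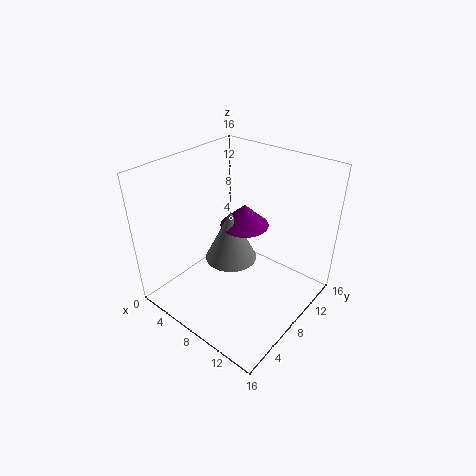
cx_1 = 5, cy_1 = 10.25, cz_1 = 2.75, r_1 = 3.25, cx_2 = 5.75, cy_2 = 12, cz_2 = 7, h_2 = 2.75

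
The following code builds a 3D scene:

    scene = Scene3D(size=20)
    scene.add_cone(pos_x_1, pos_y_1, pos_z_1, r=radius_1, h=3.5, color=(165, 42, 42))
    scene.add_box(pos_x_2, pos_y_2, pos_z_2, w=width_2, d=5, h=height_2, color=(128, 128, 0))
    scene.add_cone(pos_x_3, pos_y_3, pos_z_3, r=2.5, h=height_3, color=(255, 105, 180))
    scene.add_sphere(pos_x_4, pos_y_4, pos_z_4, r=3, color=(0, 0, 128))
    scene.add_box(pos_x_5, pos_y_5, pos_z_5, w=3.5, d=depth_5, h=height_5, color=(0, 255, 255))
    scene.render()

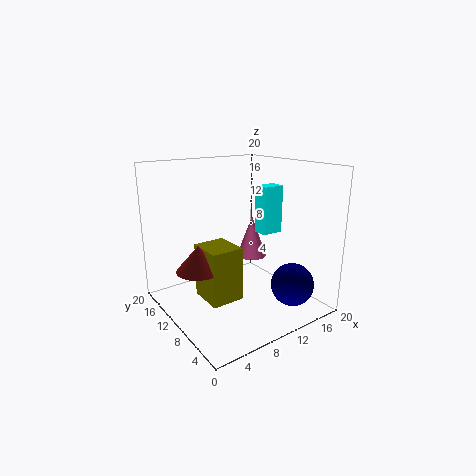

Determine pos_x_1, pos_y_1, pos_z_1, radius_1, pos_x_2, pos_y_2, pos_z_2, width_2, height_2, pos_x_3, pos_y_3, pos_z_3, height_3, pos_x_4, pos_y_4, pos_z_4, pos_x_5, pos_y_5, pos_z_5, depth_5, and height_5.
pos_x_1 = 4; pos_y_1 = 10.5; pos_z_1 = 6.5; radius_1 = 3; pos_x_2 = 4.5; pos_y_2 = 7.5; pos_z_2 = 2; width_2 = 4.5; height_2 = 7.5; pos_x_3 = 17.5; pos_y_3 = 16.5; pos_z_3 = 3.5; height_3 = 7; pos_x_4 = 15.5; pos_y_4 = 4.5; pos_z_4 = 3.5; pos_x_5 = 16.5; pos_y_5 = 12; pos_z_5 = 8.5; depth_5 = 2.5; height_5 = 7.5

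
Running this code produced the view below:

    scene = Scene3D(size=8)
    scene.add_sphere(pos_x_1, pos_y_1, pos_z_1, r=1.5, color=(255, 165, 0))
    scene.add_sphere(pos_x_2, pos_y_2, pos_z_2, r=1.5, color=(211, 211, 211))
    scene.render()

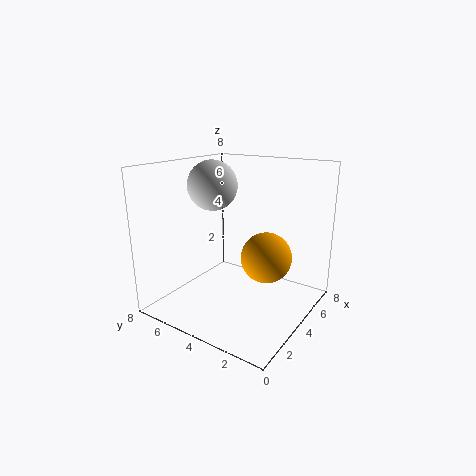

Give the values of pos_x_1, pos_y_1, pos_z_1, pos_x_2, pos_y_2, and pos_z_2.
pos_x_1 = 5.5; pos_y_1 = 3; pos_z_1 = 2.5; pos_x_2 = 5; pos_y_2 = 6.5; pos_z_2 = 6.5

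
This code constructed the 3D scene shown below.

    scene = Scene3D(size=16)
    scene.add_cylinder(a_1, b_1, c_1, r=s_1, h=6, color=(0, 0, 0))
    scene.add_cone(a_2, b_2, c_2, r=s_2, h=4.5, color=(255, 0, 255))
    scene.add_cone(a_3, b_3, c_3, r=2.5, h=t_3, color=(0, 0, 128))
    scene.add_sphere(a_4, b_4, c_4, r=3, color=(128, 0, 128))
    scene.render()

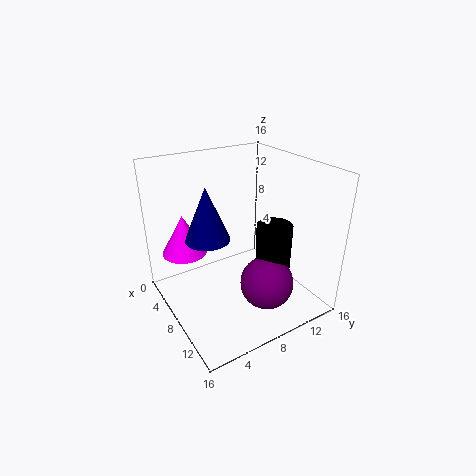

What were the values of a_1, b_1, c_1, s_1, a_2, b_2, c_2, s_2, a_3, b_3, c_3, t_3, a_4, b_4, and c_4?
a_1 = 10; b_1 = 11.5; c_1 = 3.5; s_1 = 2; a_2 = 4.5; b_2 = 3; c_2 = 6; s_2 = 2.5; a_3 = 6.5; b_3 = 5; c_3 = 8; t_3 = 6; a_4 = 11; b_4 = 10; c_4 = 3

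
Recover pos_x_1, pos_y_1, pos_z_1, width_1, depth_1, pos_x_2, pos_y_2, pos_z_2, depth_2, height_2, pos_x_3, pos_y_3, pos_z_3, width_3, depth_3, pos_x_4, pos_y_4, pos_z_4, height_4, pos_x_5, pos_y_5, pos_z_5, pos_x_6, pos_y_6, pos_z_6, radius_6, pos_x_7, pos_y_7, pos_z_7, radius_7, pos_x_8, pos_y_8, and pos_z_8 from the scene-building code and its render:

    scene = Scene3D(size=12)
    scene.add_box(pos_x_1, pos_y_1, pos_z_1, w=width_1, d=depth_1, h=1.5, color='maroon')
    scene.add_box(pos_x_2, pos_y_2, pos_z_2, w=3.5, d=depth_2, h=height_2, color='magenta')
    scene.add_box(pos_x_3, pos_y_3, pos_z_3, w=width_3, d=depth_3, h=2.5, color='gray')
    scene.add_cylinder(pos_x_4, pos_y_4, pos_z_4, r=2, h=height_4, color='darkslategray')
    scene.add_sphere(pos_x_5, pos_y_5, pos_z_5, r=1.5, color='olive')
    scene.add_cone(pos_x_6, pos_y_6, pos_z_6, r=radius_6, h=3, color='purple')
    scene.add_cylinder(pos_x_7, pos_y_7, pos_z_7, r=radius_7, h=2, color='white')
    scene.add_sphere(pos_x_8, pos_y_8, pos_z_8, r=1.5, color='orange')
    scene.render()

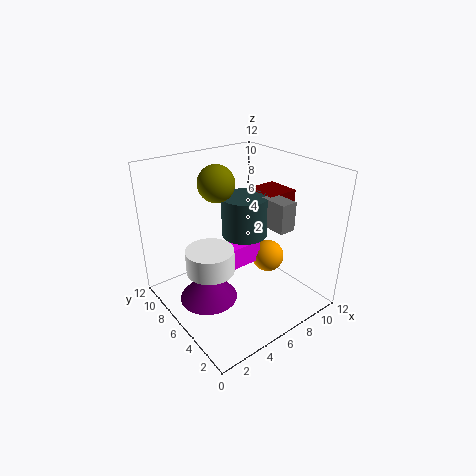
pos_x_1 = 9
pos_y_1 = 5.5
pos_z_1 = 7.5
width_1 = 3
depth_1 = 3
pos_x_2 = 5.5
pos_y_2 = 6.5
pos_z_2 = 2.5
depth_2 = 1.5
height_2 = 2
pos_x_3 = 8.5
pos_y_3 = 3.5
pos_z_3 = 6.5
width_3 = 1.5
depth_3 = 2.5
pos_x_4 = 7.5
pos_y_4 = 7
pos_z_4 = 5.5
height_4 = 3.5
pos_x_5 = 5
pos_y_5 = 7.5
pos_z_5 = 10.5
pos_x_6 = 3.5
pos_y_6 = 7
pos_z_6 = 0.5
radius_6 = 2.5
pos_x_7 = 3.5
pos_y_7 = 6.5
pos_z_7 = 3.5
radius_7 = 2
pos_x_8 = 10
pos_y_8 = 6.5
pos_z_8 = 2.5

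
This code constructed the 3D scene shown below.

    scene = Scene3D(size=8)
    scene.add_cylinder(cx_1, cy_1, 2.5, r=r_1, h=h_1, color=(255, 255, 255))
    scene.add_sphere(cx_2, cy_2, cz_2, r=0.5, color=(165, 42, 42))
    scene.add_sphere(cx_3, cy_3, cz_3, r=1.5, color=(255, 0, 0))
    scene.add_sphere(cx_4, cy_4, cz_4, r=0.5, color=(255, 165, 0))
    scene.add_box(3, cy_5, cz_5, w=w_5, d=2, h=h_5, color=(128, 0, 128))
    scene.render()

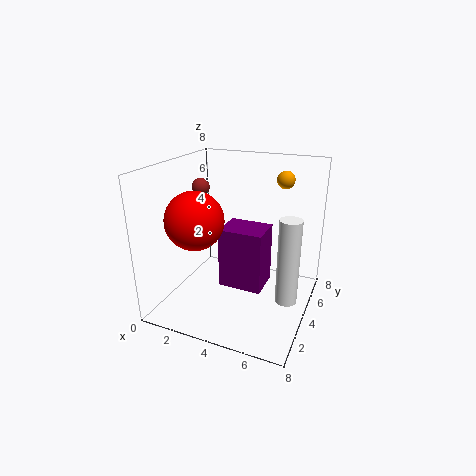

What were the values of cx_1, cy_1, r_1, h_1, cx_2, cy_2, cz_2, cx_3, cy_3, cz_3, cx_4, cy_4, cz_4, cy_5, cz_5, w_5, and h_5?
cx_1 = 7.5, cy_1 = 1.5, r_1 = 0.5, h_1 = 4, cx_2 = 1.5, cy_2 = 4.5, cz_2 = 6.5, cx_3 = 2.5, cy_3 = 2, cz_3 = 5.5, cx_4 = 6, cy_4 = 6, cz_4 = 7, cy_5 = 3.5, cz_5 = 1, w_5 = 2.5, h_5 = 3.5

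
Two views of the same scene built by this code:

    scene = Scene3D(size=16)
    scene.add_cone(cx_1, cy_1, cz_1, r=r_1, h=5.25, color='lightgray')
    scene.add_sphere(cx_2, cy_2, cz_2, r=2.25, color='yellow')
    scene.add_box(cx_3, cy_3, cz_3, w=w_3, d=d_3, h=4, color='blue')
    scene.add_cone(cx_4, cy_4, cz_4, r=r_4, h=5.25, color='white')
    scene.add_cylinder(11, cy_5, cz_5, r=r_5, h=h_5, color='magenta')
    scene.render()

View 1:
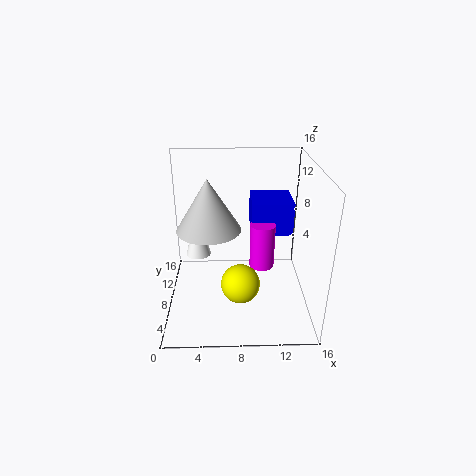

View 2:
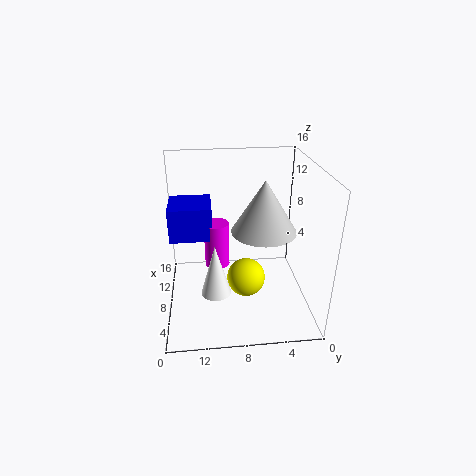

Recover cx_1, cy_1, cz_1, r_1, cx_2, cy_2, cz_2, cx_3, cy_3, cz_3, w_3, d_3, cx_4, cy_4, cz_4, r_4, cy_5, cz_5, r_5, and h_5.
cx_1 = 5; cy_1 = 5.75; cz_1 = 10.25; r_1 = 3.25; cx_2 = 8.25; cy_2 = 7; cz_2 = 2.5; cx_3 = 9.75; cy_3 = 10.75; cz_3 = 6.75; w_3 = 5; d_3 = 5; cx_4 = 3.25; cy_4 = 10.75; cz_4 = 4.5; r_4 = 1.5; cy_5 = 10.25; cz_5 = 3; r_5 = 1.5; h_5 = 5.5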